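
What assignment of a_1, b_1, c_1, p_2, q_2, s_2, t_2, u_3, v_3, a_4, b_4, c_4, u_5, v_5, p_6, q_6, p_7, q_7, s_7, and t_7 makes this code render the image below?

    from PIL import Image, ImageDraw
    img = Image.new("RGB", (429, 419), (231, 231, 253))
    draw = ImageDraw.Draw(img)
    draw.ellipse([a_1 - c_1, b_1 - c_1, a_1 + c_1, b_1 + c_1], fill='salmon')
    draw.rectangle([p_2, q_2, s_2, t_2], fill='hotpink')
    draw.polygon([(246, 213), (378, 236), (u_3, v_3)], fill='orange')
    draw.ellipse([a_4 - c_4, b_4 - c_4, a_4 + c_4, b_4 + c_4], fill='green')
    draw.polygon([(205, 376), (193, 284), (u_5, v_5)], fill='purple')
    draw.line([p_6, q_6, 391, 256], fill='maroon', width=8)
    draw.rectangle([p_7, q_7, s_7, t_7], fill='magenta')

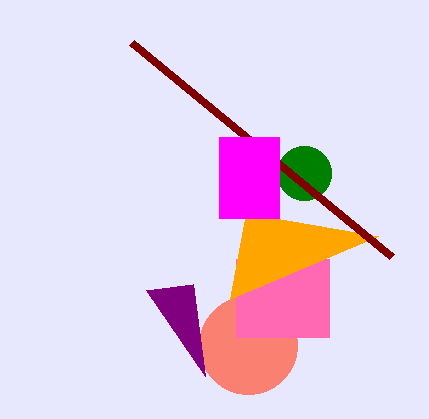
a_1 = 248; b_1 = 345; c_1 = 49; p_2 = 236; q_2 = 259; s_2 = 329; t_2 = 337; u_3 = 230; v_3 = 299; a_4 = 304; b_4 = 173; c_4 = 27; u_5 = 146; v_5 = 290; p_6 = 131; q_6 = 42; p_7 = 219; q_7 = 137; s_7 = 279; t_7 = 218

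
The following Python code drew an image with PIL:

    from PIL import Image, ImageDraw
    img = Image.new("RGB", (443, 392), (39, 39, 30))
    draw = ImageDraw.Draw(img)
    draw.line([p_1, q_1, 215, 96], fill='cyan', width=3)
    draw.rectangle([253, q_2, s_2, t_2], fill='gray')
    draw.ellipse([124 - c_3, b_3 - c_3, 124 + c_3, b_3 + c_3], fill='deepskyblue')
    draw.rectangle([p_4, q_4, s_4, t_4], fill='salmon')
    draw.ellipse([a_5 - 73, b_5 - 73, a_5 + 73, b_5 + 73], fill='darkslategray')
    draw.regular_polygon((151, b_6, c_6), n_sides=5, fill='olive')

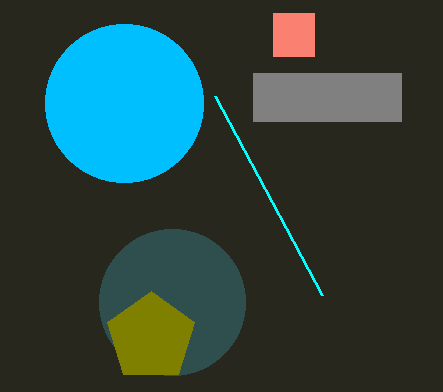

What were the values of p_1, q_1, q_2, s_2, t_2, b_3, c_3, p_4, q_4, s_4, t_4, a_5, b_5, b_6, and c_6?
p_1 = 322; q_1 = 295; q_2 = 73; s_2 = 401; t_2 = 121; b_3 = 103; c_3 = 79; p_4 = 273; q_4 = 13; s_4 = 314; t_4 = 56; a_5 = 172; b_5 = 302; b_6 = 337; c_6 = 46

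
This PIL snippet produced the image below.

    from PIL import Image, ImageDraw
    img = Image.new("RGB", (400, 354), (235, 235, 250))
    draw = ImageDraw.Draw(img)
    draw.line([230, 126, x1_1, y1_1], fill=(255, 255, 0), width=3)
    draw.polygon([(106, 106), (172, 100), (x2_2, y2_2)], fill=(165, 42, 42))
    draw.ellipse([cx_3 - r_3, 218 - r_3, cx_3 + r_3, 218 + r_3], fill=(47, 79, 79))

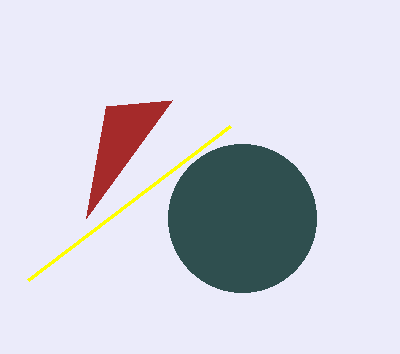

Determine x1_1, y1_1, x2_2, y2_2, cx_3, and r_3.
x1_1 = 28
y1_1 = 280
x2_2 = 86
y2_2 = 218
cx_3 = 242
r_3 = 74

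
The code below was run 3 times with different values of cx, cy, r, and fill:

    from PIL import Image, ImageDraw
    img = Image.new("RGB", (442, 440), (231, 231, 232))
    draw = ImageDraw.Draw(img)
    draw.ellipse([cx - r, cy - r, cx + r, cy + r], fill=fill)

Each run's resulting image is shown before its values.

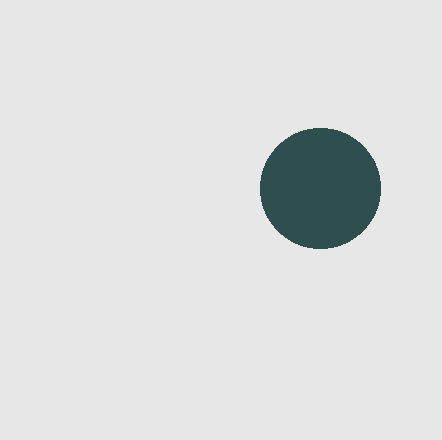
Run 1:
cx = 320
cy = 188
r = 60
fill = 'darkslategray'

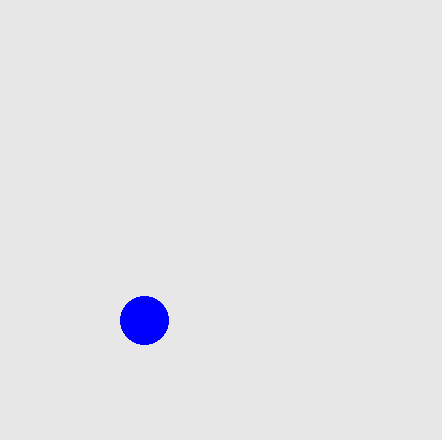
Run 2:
cx = 144, cy = 320, r = 24, fill = 'blue'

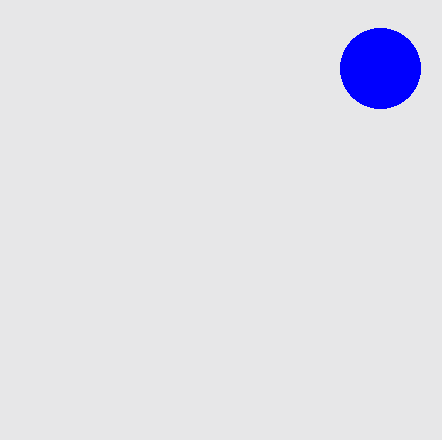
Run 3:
cx = 380; cy = 68; r = 40; fill = 'blue'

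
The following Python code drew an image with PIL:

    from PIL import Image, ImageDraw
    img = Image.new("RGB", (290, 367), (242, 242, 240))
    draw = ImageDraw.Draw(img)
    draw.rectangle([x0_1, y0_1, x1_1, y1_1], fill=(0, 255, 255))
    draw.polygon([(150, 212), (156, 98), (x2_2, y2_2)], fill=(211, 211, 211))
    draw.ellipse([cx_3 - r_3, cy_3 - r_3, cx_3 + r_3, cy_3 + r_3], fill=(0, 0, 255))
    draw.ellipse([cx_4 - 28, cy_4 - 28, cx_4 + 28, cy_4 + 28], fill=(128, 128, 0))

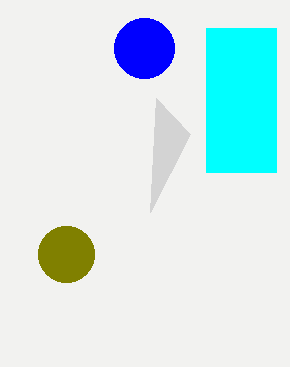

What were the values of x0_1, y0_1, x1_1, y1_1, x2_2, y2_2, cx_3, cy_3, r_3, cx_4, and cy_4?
x0_1 = 206, y0_1 = 28, x1_1 = 276, y1_1 = 172, x2_2 = 190, y2_2 = 134, cx_3 = 144, cy_3 = 48, r_3 = 30, cx_4 = 66, cy_4 = 254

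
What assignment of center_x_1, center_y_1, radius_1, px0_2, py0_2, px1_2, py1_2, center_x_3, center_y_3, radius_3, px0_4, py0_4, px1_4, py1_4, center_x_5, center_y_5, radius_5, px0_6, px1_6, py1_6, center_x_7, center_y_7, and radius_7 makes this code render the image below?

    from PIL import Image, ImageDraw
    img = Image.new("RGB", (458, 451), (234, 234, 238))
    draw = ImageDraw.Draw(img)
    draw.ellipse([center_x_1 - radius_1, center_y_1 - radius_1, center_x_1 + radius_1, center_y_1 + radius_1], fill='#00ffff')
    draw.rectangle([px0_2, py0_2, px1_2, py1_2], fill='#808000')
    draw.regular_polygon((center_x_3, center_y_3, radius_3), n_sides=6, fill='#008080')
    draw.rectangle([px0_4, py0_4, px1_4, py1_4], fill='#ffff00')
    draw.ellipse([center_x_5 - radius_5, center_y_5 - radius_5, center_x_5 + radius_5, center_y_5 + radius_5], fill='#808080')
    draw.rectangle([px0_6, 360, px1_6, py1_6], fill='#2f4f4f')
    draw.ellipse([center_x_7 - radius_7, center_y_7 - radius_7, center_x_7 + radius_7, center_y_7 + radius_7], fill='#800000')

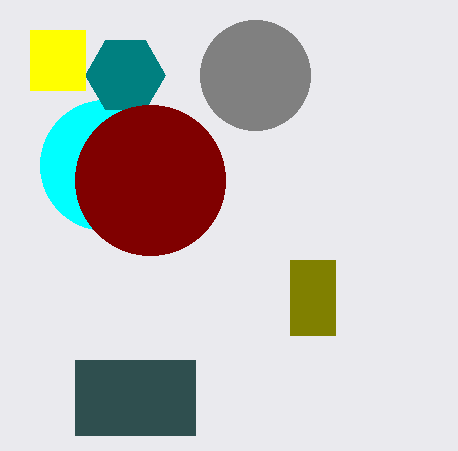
center_x_1 = 105, center_y_1 = 165, radius_1 = 65, px0_2 = 290, py0_2 = 260, px1_2 = 335, py1_2 = 335, center_x_3 = 125, center_y_3 = 75, radius_3 = 40, px0_4 = 30, py0_4 = 30, px1_4 = 85, py1_4 = 90, center_x_5 = 255, center_y_5 = 75, radius_5 = 55, px0_6 = 75, px1_6 = 195, py1_6 = 435, center_x_7 = 150, center_y_7 = 180, radius_7 = 75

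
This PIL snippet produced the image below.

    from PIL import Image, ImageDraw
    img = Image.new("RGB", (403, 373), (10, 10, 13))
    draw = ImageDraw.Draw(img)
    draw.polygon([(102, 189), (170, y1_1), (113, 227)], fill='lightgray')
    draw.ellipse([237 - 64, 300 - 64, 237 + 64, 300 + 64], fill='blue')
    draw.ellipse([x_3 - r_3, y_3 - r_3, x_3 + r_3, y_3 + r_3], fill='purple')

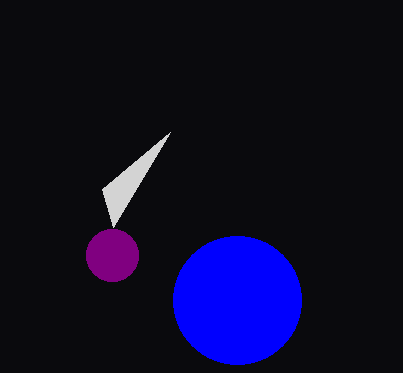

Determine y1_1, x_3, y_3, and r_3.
y1_1 = 132
x_3 = 112
y_3 = 255
r_3 = 26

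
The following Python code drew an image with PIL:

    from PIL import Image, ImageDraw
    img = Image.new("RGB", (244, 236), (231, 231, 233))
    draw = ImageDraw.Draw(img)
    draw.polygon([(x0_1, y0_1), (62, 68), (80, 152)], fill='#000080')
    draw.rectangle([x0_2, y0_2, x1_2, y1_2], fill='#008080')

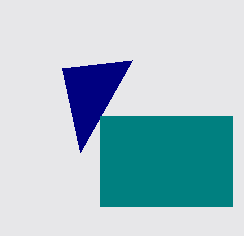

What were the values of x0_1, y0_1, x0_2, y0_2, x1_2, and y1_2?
x0_1 = 132; y0_1 = 60; x0_2 = 100; y0_2 = 116; x1_2 = 232; y1_2 = 206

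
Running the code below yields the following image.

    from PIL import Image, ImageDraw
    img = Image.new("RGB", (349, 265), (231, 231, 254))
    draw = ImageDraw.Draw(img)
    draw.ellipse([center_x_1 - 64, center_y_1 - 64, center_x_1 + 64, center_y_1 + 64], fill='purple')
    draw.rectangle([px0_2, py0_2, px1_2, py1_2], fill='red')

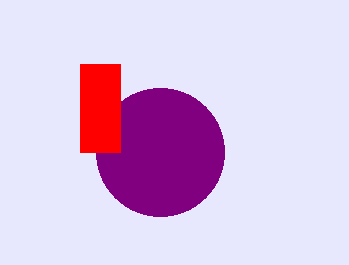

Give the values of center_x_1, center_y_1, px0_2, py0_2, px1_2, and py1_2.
center_x_1 = 160
center_y_1 = 152
px0_2 = 80
py0_2 = 64
px1_2 = 120
py1_2 = 152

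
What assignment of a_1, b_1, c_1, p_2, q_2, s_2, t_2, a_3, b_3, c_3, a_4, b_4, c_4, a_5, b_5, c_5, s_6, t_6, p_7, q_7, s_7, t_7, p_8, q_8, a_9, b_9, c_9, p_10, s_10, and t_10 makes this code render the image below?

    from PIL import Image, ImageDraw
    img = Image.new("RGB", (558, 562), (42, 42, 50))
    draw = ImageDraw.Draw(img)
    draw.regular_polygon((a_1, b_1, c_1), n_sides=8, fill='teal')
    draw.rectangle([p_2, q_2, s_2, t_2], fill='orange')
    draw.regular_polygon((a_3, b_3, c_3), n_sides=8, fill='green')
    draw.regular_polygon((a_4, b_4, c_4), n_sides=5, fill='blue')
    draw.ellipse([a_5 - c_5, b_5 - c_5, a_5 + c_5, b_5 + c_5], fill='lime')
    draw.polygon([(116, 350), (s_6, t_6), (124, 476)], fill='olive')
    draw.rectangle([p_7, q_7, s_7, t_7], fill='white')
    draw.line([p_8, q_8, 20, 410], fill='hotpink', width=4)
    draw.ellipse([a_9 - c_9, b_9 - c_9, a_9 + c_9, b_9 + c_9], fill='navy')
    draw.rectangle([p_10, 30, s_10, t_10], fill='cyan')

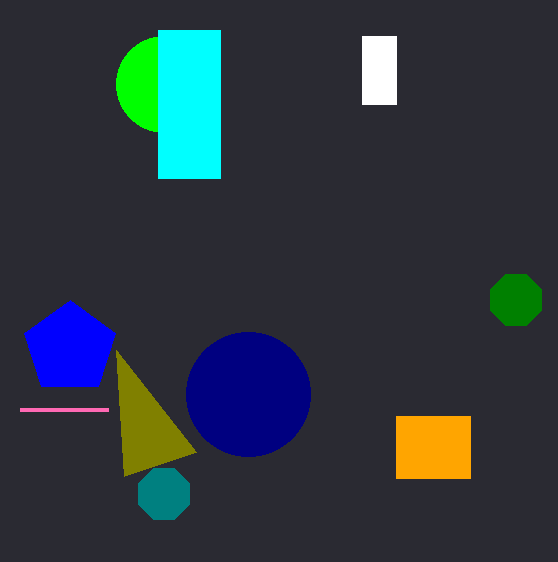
a_1 = 164, b_1 = 494, c_1 = 28, p_2 = 396, q_2 = 416, s_2 = 470, t_2 = 478, a_3 = 516, b_3 = 300, c_3 = 28, a_4 = 70, b_4 = 348, c_4 = 48, a_5 = 164, b_5 = 84, c_5 = 48, s_6 = 196, t_6 = 452, p_7 = 362, q_7 = 36, s_7 = 396, t_7 = 104, p_8 = 108, q_8 = 410, a_9 = 248, b_9 = 394, c_9 = 62, p_10 = 158, s_10 = 220, t_10 = 178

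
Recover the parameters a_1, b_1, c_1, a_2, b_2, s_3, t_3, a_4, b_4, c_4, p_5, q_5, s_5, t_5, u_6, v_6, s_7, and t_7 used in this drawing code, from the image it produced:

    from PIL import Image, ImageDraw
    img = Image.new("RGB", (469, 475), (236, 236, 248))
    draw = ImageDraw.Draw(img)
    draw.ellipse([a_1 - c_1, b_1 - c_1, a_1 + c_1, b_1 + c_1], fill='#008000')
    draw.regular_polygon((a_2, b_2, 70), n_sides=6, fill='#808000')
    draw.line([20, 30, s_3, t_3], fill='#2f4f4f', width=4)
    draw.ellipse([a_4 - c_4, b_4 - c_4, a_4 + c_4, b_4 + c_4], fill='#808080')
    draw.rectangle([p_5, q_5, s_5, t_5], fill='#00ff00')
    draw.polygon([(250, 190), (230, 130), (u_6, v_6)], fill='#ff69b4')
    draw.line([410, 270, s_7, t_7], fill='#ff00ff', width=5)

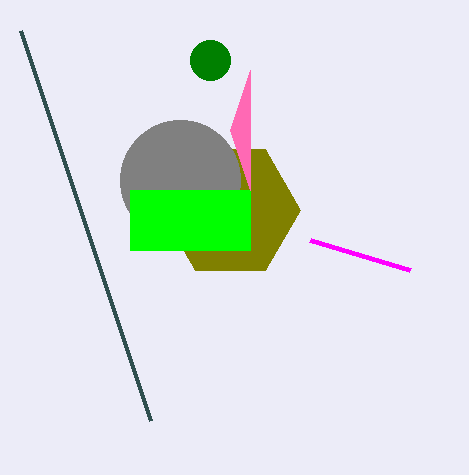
a_1 = 210
b_1 = 60
c_1 = 20
a_2 = 230
b_2 = 210
s_3 = 150
t_3 = 420
a_4 = 180
b_4 = 180
c_4 = 60
p_5 = 130
q_5 = 190
s_5 = 250
t_5 = 250
u_6 = 250
v_6 = 70
s_7 = 310
t_7 = 240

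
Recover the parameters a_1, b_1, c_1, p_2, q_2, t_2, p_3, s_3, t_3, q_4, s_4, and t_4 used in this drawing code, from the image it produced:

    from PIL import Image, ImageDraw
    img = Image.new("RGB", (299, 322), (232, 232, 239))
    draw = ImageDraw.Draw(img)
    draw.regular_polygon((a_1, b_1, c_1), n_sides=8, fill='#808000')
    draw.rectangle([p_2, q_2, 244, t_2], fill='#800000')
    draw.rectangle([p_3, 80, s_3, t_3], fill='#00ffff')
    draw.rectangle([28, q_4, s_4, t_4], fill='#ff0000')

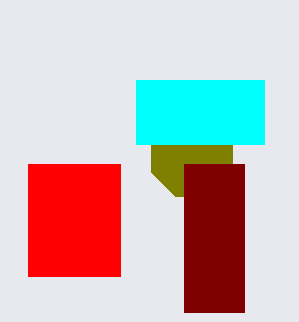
a_1 = 192, b_1 = 156, c_1 = 44, p_2 = 184, q_2 = 164, t_2 = 312, p_3 = 136, s_3 = 264, t_3 = 144, q_4 = 164, s_4 = 120, t_4 = 276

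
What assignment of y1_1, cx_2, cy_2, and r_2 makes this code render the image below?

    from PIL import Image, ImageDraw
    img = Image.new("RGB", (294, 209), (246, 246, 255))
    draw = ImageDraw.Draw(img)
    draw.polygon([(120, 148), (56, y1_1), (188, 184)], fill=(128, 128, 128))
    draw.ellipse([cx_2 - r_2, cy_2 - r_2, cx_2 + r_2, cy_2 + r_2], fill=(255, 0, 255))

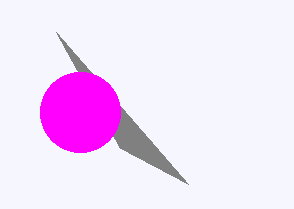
y1_1 = 32; cx_2 = 80; cy_2 = 112; r_2 = 40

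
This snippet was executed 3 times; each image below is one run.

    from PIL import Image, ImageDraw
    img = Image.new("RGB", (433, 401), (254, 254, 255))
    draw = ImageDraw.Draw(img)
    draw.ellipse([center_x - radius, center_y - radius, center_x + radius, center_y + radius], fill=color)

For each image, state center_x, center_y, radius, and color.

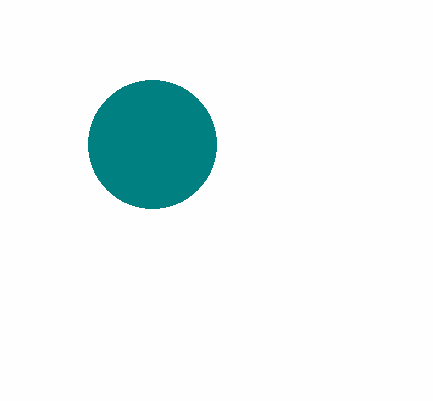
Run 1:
center_x = 152; center_y = 144; radius = 64; color = 'teal'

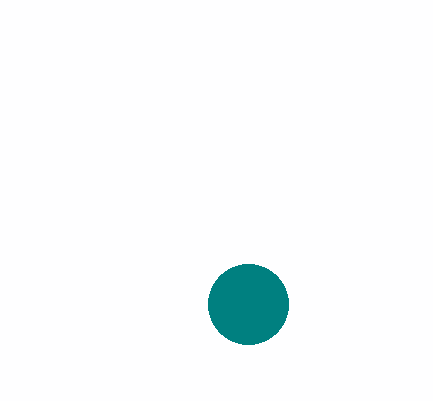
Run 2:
center_x = 248; center_y = 304; radius = 40; color = 'teal'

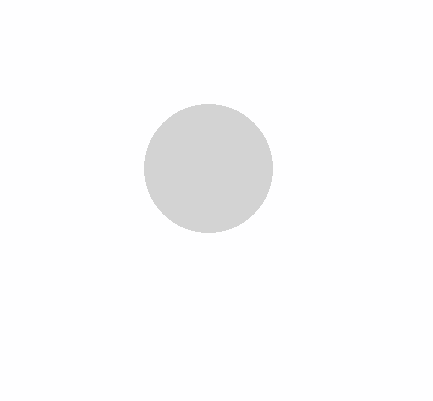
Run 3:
center_x = 208, center_y = 168, radius = 64, color = 'lightgray'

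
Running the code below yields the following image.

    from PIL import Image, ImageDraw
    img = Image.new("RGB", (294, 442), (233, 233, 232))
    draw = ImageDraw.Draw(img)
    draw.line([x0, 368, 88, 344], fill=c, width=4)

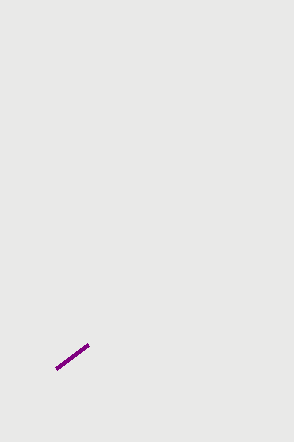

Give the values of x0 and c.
x0 = 56, c = 'purple'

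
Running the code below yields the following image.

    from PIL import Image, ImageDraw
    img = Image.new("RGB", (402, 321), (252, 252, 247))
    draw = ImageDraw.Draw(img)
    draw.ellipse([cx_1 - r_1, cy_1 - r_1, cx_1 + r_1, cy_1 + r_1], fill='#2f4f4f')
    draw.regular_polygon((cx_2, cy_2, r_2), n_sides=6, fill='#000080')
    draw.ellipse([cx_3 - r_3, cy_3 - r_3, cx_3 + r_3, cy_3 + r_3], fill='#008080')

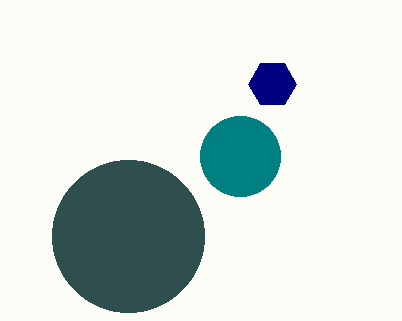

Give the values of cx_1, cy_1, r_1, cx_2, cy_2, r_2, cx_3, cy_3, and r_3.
cx_1 = 128; cy_1 = 236; r_1 = 76; cx_2 = 272; cy_2 = 84; r_2 = 24; cx_3 = 240; cy_3 = 156; r_3 = 40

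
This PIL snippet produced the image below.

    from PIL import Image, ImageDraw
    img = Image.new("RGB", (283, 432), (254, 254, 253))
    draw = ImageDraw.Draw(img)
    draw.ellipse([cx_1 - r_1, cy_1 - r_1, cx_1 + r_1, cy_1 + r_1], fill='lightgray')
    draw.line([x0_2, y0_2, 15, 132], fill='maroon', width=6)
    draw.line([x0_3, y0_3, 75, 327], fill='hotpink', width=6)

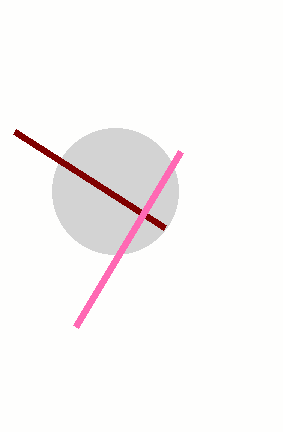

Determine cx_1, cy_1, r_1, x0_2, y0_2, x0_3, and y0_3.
cx_1 = 115, cy_1 = 191, r_1 = 63, x0_2 = 165, y0_2 = 228, x0_3 = 180, y0_3 = 152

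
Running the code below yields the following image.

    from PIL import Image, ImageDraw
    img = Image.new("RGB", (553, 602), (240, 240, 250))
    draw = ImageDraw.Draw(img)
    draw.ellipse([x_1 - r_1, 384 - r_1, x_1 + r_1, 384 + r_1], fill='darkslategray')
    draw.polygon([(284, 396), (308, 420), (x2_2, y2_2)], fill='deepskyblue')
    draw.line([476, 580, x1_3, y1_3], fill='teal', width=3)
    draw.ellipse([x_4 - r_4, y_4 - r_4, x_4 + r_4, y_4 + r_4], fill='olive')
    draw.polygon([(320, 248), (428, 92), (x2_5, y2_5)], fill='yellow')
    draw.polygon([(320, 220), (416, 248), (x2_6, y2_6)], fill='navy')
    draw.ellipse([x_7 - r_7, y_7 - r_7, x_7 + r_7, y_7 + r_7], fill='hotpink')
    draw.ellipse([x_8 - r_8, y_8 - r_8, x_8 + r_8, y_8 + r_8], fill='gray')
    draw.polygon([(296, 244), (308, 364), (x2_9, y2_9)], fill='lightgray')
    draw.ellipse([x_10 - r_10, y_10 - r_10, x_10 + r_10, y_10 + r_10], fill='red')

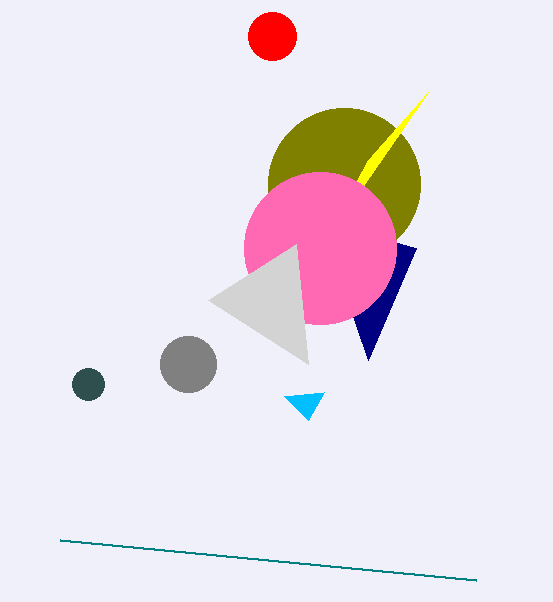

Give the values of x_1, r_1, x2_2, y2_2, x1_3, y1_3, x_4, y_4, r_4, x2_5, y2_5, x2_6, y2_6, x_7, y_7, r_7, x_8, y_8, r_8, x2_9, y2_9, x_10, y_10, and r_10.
x_1 = 88, r_1 = 16, x2_2 = 324, y2_2 = 392, x1_3 = 60, y1_3 = 540, x_4 = 344, y_4 = 184, r_4 = 76, x2_5 = 368, y2_5 = 160, x2_6 = 368, y2_6 = 360, x_7 = 320, y_7 = 248, r_7 = 76, x_8 = 188, y_8 = 364, r_8 = 28, x2_9 = 208, y2_9 = 300, x_10 = 272, y_10 = 36, r_10 = 24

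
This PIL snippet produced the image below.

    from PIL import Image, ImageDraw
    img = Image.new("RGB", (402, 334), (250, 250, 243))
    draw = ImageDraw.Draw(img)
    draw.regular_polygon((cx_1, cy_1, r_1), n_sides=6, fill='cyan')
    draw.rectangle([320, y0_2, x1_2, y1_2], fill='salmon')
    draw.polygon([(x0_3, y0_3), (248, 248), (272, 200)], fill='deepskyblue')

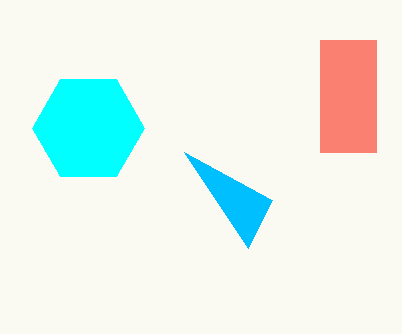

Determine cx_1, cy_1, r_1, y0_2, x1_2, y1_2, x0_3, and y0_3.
cx_1 = 88, cy_1 = 128, r_1 = 56, y0_2 = 40, x1_2 = 376, y1_2 = 152, x0_3 = 184, y0_3 = 152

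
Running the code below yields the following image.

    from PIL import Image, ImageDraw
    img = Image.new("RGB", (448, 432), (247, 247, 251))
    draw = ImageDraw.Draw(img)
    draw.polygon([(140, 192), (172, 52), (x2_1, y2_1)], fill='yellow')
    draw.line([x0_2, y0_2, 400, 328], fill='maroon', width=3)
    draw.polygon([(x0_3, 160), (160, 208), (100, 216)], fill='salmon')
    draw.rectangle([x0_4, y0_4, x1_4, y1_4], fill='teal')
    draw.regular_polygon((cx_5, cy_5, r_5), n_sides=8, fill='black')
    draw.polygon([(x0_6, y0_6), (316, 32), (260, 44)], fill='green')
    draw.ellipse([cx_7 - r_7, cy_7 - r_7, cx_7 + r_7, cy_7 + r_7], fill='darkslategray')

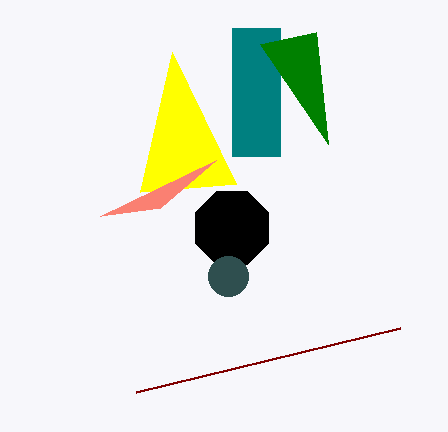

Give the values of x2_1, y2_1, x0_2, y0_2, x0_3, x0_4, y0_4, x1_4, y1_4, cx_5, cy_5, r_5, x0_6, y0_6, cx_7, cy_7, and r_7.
x2_1 = 236; y2_1 = 184; x0_2 = 136; y0_2 = 392; x0_3 = 216; x0_4 = 232; y0_4 = 28; x1_4 = 280; y1_4 = 156; cx_5 = 232; cy_5 = 228; r_5 = 40; x0_6 = 328; y0_6 = 144; cx_7 = 228; cy_7 = 276; r_7 = 20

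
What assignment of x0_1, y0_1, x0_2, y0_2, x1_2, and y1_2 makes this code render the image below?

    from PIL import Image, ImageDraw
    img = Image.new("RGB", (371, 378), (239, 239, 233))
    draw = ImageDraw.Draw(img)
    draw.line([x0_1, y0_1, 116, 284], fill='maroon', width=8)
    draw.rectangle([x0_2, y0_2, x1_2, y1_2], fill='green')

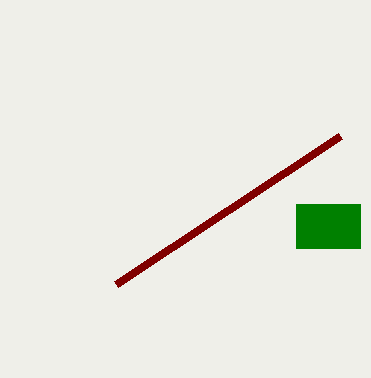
x0_1 = 340
y0_1 = 136
x0_2 = 296
y0_2 = 204
x1_2 = 360
y1_2 = 248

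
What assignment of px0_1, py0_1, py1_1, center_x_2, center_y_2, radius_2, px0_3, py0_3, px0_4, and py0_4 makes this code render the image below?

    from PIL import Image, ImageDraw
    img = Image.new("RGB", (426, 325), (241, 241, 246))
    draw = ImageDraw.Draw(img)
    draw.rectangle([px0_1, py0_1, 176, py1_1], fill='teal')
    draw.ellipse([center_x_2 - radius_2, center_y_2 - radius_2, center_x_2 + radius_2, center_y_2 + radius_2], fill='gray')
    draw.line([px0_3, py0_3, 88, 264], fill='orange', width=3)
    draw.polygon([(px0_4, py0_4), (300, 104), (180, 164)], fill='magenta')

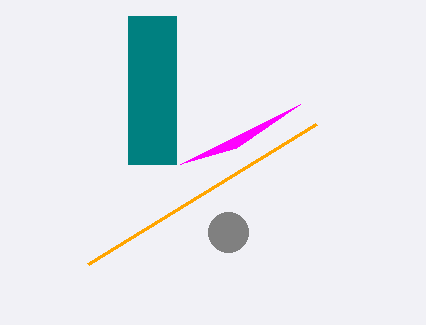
px0_1 = 128, py0_1 = 16, py1_1 = 164, center_x_2 = 228, center_y_2 = 232, radius_2 = 20, px0_3 = 316, py0_3 = 124, px0_4 = 236, py0_4 = 148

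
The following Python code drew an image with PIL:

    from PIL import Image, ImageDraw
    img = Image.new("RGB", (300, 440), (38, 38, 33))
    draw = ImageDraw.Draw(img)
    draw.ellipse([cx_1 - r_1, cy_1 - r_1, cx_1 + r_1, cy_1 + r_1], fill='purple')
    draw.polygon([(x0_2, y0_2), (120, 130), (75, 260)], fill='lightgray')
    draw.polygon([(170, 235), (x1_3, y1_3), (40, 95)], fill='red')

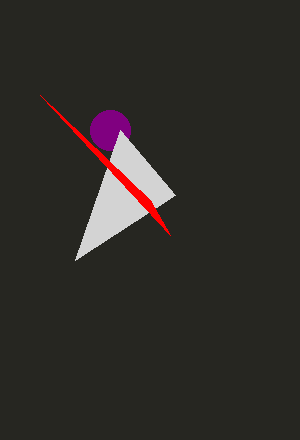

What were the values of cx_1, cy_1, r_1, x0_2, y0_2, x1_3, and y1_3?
cx_1 = 110, cy_1 = 130, r_1 = 20, x0_2 = 175, y0_2 = 195, x1_3 = 150, y1_3 = 200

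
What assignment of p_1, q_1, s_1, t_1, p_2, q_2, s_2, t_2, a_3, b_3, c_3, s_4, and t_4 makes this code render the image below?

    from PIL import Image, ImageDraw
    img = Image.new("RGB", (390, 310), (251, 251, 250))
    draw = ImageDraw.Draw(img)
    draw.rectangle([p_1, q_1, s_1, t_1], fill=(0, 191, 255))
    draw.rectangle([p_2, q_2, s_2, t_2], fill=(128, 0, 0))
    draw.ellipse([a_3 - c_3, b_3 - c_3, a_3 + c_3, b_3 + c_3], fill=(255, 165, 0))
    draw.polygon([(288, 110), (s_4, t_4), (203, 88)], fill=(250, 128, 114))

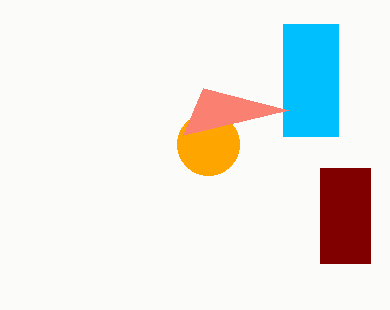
p_1 = 283, q_1 = 24, s_1 = 338, t_1 = 136, p_2 = 320, q_2 = 168, s_2 = 370, t_2 = 263, a_3 = 208, b_3 = 144, c_3 = 31, s_4 = 183, t_4 = 135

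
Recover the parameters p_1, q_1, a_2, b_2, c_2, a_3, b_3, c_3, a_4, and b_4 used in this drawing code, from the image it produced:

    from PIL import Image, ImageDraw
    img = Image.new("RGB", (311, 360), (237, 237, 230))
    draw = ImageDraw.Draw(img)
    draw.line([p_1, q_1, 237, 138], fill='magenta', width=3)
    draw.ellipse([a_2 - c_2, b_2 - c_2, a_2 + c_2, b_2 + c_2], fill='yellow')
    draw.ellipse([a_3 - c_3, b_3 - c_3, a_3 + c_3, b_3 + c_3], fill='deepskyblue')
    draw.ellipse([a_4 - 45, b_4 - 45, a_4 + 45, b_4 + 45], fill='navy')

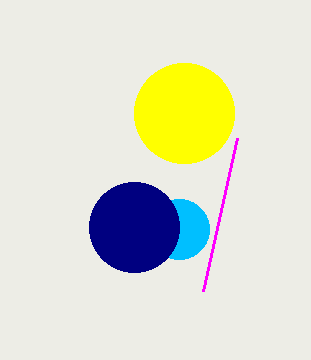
p_1 = 203, q_1 = 291, a_2 = 184, b_2 = 113, c_2 = 50, a_3 = 179, b_3 = 229, c_3 = 30, a_4 = 134, b_4 = 227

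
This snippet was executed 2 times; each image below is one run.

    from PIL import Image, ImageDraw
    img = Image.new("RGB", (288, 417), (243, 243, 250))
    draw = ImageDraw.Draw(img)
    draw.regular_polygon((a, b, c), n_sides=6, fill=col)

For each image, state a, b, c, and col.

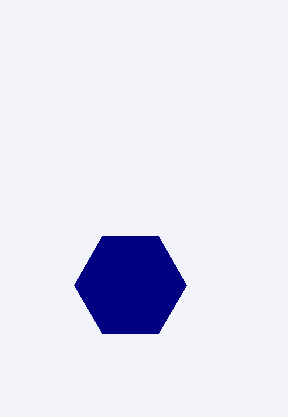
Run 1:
a = 130; b = 285; c = 56; col = 'navy'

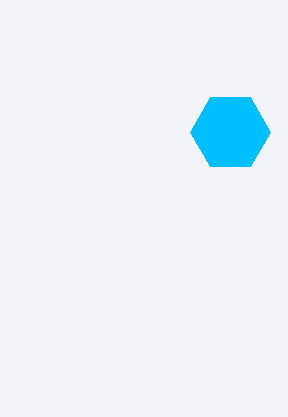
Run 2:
a = 230
b = 132
c = 40
col = 'deepskyblue'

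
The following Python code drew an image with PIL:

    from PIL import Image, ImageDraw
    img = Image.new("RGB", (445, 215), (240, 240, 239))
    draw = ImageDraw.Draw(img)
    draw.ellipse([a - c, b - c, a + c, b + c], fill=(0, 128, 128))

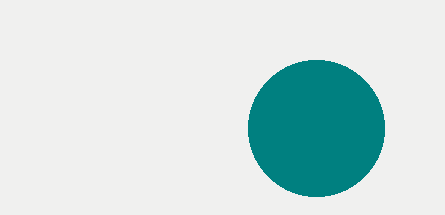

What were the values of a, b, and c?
a = 316, b = 128, c = 68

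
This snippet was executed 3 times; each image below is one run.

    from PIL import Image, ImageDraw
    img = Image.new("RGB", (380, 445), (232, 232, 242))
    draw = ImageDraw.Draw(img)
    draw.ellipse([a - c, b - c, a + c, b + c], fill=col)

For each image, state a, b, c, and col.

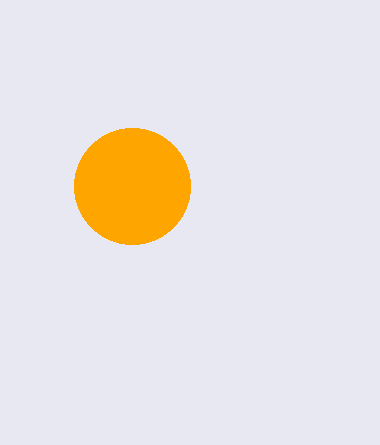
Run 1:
a = 132, b = 186, c = 58, col = 'orange'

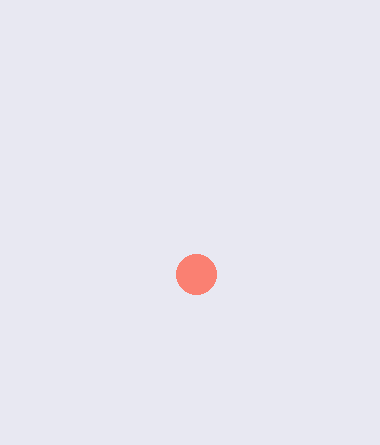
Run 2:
a = 196
b = 274
c = 20
col = 'salmon'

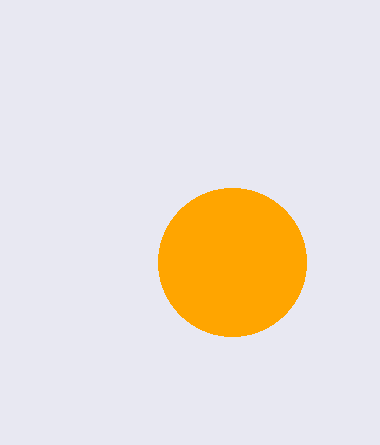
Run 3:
a = 232, b = 262, c = 74, col = 'orange'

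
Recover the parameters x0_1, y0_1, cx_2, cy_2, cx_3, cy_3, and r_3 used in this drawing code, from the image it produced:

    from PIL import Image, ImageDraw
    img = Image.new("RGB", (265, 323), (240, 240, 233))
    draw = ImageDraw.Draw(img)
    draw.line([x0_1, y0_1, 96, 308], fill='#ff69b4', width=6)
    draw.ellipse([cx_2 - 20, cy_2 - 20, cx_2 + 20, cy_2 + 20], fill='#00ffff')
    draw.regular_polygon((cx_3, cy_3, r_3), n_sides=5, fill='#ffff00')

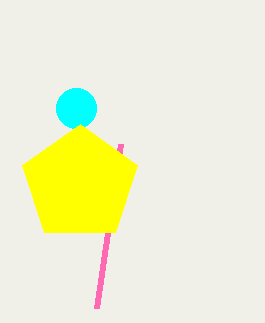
x0_1 = 120, y0_1 = 144, cx_2 = 76, cy_2 = 108, cx_3 = 80, cy_3 = 184, r_3 = 60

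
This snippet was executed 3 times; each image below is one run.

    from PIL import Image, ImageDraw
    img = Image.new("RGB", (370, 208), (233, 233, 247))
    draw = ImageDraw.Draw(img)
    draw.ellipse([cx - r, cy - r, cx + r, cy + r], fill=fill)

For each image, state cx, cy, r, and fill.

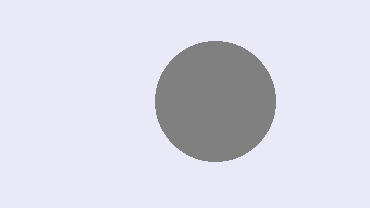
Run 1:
cx = 215
cy = 101
r = 60
fill = 'gray'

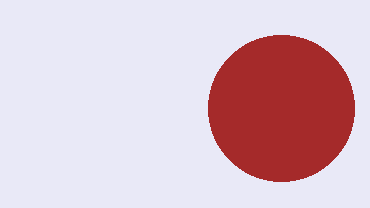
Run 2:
cx = 281, cy = 108, r = 73, fill = 'brown'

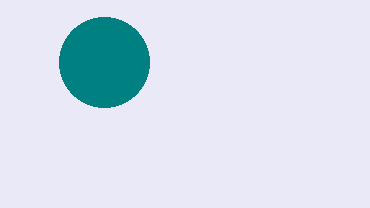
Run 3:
cx = 104, cy = 62, r = 45, fill = 'teal'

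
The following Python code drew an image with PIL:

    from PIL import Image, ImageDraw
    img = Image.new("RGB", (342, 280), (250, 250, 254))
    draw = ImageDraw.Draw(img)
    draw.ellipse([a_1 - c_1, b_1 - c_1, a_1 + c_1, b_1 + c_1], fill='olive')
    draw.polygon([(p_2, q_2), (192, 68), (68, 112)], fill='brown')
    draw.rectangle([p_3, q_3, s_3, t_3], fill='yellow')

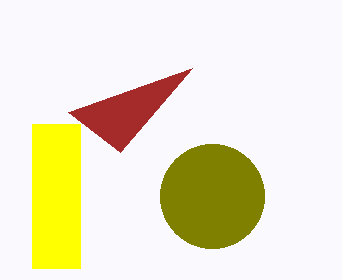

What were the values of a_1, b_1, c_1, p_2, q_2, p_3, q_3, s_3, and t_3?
a_1 = 212, b_1 = 196, c_1 = 52, p_2 = 120, q_2 = 152, p_3 = 32, q_3 = 124, s_3 = 80, t_3 = 268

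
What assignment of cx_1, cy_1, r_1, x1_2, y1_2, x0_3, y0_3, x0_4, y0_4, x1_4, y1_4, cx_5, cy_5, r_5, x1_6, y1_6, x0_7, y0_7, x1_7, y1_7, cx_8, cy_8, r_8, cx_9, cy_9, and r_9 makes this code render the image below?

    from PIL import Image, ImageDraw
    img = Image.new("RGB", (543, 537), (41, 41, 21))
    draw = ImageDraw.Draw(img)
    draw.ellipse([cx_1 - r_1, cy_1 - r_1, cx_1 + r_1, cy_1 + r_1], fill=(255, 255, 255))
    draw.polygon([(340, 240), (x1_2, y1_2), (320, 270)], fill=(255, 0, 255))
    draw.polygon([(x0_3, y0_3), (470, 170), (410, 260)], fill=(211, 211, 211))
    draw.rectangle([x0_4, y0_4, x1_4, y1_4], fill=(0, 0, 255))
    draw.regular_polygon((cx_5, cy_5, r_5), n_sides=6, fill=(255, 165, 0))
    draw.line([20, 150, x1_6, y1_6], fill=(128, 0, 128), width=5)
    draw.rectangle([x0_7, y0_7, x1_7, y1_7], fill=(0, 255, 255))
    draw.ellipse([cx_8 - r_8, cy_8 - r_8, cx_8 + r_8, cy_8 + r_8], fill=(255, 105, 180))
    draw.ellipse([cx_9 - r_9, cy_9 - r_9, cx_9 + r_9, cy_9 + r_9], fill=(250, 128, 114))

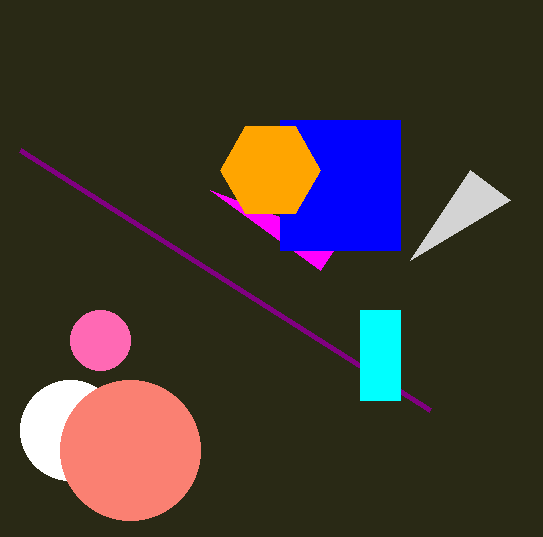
cx_1 = 70
cy_1 = 430
r_1 = 50
x1_2 = 210
y1_2 = 190
x0_3 = 510
y0_3 = 200
x0_4 = 280
y0_4 = 120
x1_4 = 400
y1_4 = 250
cx_5 = 270
cy_5 = 170
r_5 = 50
x1_6 = 430
y1_6 = 410
x0_7 = 360
y0_7 = 310
x1_7 = 400
y1_7 = 400
cx_8 = 100
cy_8 = 340
r_8 = 30
cx_9 = 130
cy_9 = 450
r_9 = 70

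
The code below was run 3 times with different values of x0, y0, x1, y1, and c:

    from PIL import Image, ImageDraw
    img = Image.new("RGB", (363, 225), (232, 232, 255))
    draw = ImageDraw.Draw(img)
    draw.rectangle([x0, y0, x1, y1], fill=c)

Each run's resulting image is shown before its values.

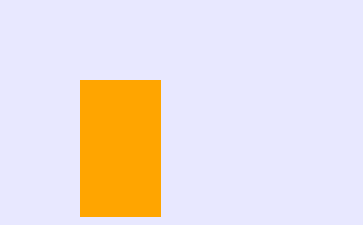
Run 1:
x0 = 80; y0 = 80; x1 = 160; y1 = 216; c = 'orange'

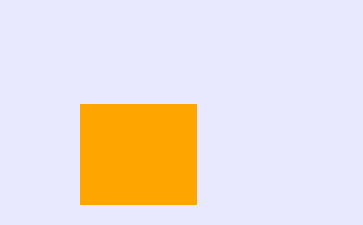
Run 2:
x0 = 80, y0 = 104, x1 = 196, y1 = 204, c = 'orange'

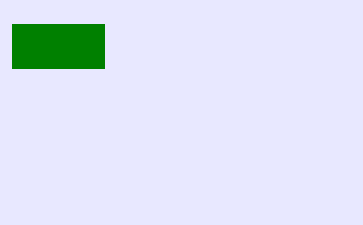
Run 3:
x0 = 12; y0 = 24; x1 = 104; y1 = 68; c = 'green'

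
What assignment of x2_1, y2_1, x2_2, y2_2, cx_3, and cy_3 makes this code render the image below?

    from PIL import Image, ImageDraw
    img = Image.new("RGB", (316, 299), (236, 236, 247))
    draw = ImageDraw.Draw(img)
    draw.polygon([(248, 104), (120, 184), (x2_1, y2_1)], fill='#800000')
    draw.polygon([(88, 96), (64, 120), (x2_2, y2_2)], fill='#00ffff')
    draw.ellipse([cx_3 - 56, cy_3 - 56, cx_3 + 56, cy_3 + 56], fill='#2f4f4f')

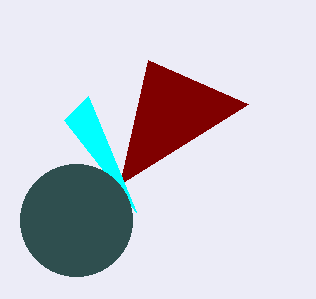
x2_1 = 148, y2_1 = 60, x2_2 = 136, y2_2 = 212, cx_3 = 76, cy_3 = 220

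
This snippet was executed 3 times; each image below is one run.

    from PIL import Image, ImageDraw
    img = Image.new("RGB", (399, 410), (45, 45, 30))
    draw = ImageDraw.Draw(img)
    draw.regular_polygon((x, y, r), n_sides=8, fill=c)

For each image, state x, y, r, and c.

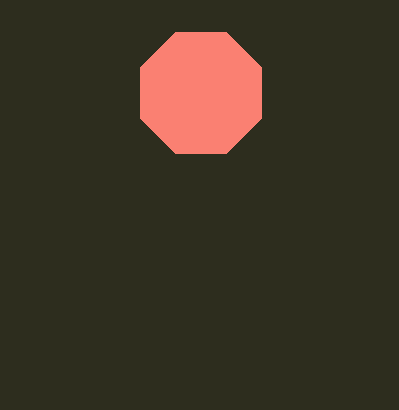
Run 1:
x = 201, y = 93, r = 66, c = 'salmon'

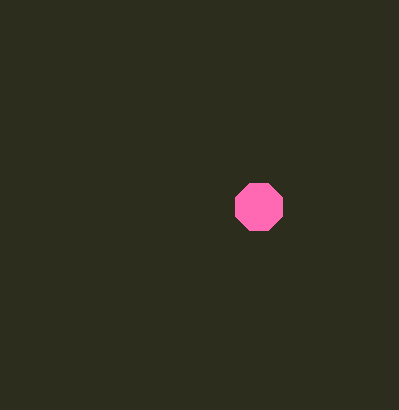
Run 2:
x = 259
y = 207
r = 25
c = 'hotpink'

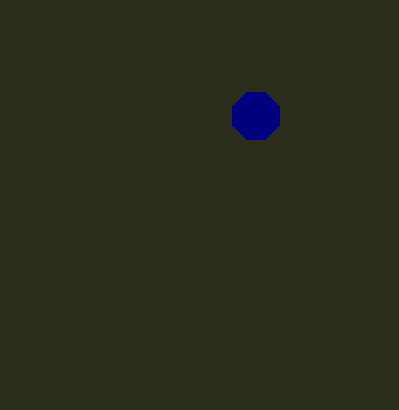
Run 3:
x = 256; y = 116; r = 25; c = 'navy'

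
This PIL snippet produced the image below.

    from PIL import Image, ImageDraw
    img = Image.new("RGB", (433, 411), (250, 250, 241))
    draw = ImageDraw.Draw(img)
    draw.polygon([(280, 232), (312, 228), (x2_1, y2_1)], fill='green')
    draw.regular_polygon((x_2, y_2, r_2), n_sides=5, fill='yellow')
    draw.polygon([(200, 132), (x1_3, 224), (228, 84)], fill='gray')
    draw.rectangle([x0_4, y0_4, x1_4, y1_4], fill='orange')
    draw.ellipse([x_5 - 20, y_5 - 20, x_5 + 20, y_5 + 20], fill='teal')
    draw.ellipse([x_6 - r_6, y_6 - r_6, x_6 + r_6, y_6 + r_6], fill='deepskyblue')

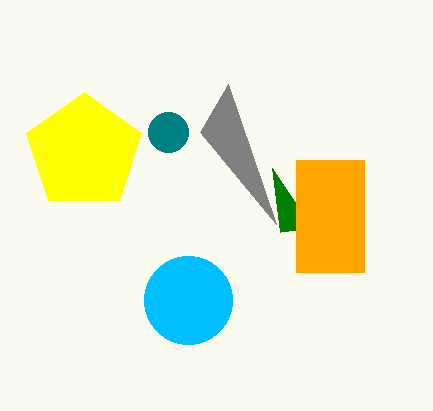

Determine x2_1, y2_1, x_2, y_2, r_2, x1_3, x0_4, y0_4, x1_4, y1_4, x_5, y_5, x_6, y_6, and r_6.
x2_1 = 272
y2_1 = 168
x_2 = 84
y_2 = 152
r_2 = 60
x1_3 = 276
x0_4 = 296
y0_4 = 160
x1_4 = 364
y1_4 = 272
x_5 = 168
y_5 = 132
x_6 = 188
y_6 = 300
r_6 = 44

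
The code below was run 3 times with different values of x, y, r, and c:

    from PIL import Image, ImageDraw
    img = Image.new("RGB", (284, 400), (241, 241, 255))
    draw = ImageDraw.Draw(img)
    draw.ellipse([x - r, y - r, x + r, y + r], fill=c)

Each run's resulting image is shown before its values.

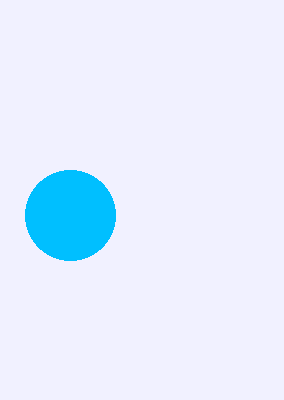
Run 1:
x = 70; y = 215; r = 45; c = 'deepskyblue'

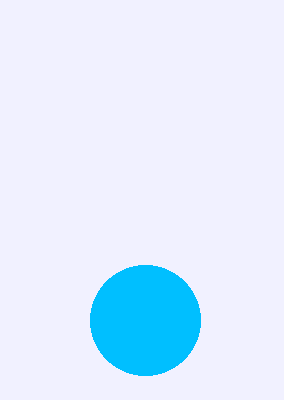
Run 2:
x = 145, y = 320, r = 55, c = 'deepskyblue'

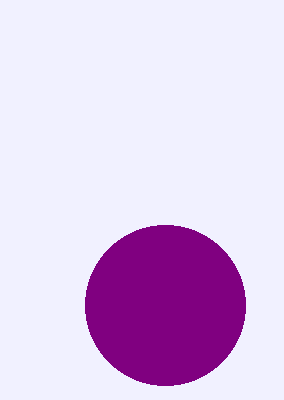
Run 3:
x = 165
y = 305
r = 80
c = 'purple'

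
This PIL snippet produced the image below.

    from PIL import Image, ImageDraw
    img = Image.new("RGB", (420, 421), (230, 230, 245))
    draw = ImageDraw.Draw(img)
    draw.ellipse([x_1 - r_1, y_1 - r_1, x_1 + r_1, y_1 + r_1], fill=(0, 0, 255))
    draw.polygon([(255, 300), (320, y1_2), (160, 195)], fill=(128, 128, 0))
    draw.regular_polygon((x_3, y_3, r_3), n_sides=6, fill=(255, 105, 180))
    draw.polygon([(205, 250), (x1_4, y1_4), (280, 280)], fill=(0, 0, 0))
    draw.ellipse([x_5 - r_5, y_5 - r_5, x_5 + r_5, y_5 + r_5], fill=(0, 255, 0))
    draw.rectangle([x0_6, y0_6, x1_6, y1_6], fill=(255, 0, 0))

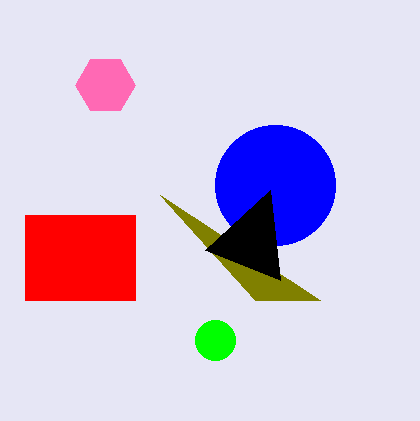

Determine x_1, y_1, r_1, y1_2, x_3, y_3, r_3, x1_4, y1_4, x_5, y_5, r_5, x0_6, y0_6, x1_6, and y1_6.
x_1 = 275; y_1 = 185; r_1 = 60; y1_2 = 300; x_3 = 105; y_3 = 85; r_3 = 30; x1_4 = 270; y1_4 = 190; x_5 = 215; y_5 = 340; r_5 = 20; x0_6 = 25; y0_6 = 215; x1_6 = 135; y1_6 = 300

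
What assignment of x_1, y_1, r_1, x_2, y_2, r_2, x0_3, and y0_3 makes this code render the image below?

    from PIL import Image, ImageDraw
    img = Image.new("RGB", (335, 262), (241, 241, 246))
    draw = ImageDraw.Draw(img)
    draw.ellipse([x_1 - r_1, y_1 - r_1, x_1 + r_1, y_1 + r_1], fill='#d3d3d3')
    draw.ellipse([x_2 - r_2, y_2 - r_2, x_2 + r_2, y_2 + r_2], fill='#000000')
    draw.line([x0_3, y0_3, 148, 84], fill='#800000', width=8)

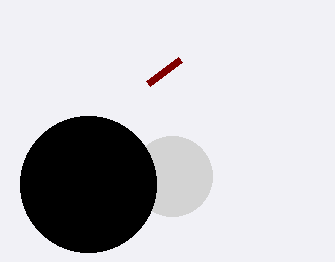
x_1 = 172
y_1 = 176
r_1 = 40
x_2 = 88
y_2 = 184
r_2 = 68
x0_3 = 180
y0_3 = 60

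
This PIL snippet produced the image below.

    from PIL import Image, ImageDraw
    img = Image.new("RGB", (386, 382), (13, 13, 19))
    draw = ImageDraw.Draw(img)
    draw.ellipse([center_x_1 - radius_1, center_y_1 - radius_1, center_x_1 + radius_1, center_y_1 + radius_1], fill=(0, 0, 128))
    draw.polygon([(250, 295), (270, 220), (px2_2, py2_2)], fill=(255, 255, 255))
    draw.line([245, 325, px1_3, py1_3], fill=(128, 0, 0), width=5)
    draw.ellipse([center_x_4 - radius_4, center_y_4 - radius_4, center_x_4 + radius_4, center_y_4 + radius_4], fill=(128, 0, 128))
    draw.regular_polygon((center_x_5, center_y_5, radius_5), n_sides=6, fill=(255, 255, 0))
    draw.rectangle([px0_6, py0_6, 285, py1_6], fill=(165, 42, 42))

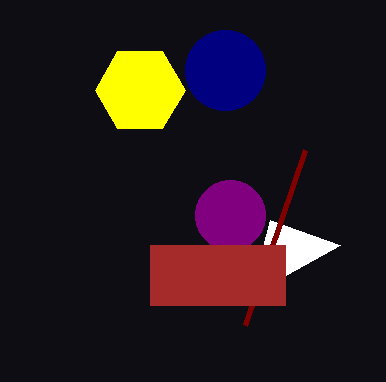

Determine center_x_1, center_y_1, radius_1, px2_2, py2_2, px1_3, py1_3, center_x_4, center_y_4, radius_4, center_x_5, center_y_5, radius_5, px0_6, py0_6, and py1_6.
center_x_1 = 225
center_y_1 = 70
radius_1 = 40
px2_2 = 340
py2_2 = 245
px1_3 = 305
py1_3 = 150
center_x_4 = 230
center_y_4 = 215
radius_4 = 35
center_x_5 = 140
center_y_5 = 90
radius_5 = 45
px0_6 = 150
py0_6 = 245
py1_6 = 305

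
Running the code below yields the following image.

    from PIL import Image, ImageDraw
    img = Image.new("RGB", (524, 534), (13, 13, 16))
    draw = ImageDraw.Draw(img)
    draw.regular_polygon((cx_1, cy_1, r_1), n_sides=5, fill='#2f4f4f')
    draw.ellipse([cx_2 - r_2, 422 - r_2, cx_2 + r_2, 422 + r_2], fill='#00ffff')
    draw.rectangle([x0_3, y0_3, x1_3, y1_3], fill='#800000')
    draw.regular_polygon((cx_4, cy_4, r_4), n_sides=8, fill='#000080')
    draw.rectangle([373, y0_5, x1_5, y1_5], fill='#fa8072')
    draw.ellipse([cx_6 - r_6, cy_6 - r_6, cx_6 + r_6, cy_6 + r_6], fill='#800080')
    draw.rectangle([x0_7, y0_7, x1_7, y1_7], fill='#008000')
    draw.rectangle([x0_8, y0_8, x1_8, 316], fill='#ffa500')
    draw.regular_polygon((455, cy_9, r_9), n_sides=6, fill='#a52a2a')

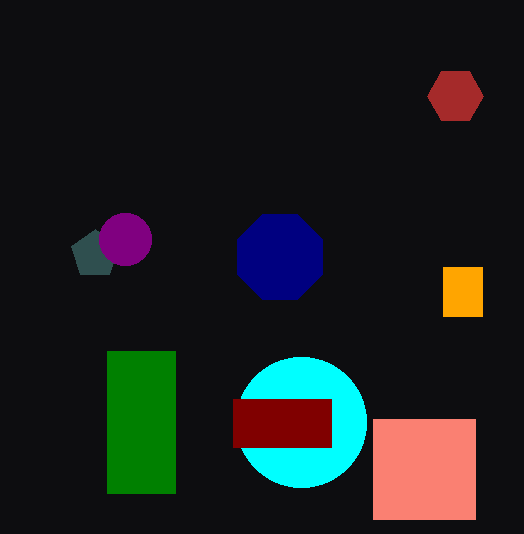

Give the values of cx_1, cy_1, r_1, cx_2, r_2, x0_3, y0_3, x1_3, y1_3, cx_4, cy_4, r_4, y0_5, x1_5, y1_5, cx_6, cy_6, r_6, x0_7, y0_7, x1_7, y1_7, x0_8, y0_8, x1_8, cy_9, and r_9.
cx_1 = 95
cy_1 = 254
r_1 = 25
cx_2 = 301
r_2 = 65
x0_3 = 233
y0_3 = 399
x1_3 = 331
y1_3 = 447
cx_4 = 280
cy_4 = 257
r_4 = 46
y0_5 = 419
x1_5 = 475
y1_5 = 519
cx_6 = 125
cy_6 = 239
r_6 = 26
x0_7 = 107
y0_7 = 351
x1_7 = 175
y1_7 = 493
x0_8 = 443
y0_8 = 267
x1_8 = 482
cy_9 = 96
r_9 = 28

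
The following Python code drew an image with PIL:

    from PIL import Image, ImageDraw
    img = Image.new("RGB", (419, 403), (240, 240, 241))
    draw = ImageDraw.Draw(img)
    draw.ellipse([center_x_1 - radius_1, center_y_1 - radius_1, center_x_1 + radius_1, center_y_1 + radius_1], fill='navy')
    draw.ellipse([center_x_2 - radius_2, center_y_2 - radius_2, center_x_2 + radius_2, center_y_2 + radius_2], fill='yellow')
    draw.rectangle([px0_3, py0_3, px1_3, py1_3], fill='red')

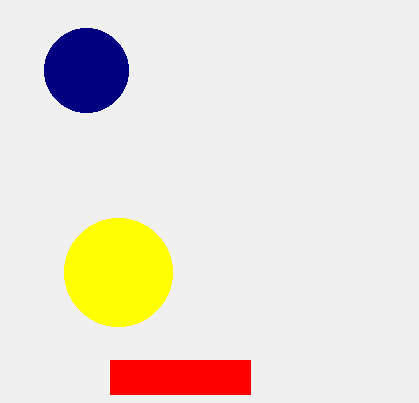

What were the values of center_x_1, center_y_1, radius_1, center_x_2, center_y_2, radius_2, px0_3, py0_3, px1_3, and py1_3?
center_x_1 = 86
center_y_1 = 70
radius_1 = 42
center_x_2 = 118
center_y_2 = 272
radius_2 = 54
px0_3 = 110
py0_3 = 360
px1_3 = 250
py1_3 = 394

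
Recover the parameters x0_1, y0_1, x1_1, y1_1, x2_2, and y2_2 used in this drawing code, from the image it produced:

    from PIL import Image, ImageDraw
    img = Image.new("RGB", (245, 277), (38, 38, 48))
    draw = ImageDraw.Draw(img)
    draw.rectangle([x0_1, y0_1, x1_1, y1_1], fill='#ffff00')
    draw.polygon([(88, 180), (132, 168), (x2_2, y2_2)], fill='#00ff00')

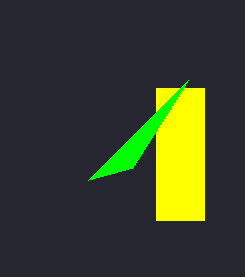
x0_1 = 156; y0_1 = 88; x1_1 = 204; y1_1 = 220; x2_2 = 188; y2_2 = 80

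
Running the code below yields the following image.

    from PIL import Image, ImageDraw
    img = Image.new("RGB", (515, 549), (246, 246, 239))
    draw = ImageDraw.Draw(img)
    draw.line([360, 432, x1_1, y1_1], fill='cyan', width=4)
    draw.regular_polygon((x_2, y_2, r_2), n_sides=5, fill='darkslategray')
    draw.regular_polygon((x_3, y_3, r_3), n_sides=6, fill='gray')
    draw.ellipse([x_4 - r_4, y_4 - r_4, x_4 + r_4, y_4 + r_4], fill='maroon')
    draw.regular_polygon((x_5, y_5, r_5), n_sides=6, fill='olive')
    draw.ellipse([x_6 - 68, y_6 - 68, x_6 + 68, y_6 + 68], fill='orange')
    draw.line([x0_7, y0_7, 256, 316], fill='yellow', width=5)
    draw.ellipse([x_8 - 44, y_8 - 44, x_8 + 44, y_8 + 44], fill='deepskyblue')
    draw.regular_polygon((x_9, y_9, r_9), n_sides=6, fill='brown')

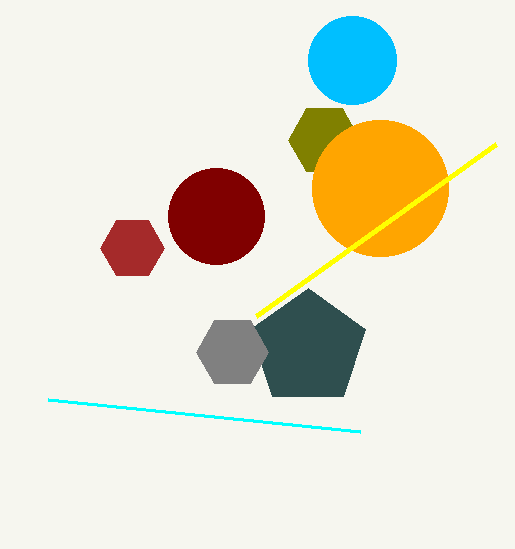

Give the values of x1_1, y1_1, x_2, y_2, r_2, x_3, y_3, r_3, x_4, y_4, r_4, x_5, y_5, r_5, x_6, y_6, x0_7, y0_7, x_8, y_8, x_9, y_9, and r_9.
x1_1 = 48, y1_1 = 400, x_2 = 308, y_2 = 348, r_2 = 60, x_3 = 232, y_3 = 352, r_3 = 36, x_4 = 216, y_4 = 216, r_4 = 48, x_5 = 324, y_5 = 140, r_5 = 36, x_6 = 380, y_6 = 188, x0_7 = 496, y0_7 = 144, x_8 = 352, y_8 = 60, x_9 = 132, y_9 = 248, r_9 = 32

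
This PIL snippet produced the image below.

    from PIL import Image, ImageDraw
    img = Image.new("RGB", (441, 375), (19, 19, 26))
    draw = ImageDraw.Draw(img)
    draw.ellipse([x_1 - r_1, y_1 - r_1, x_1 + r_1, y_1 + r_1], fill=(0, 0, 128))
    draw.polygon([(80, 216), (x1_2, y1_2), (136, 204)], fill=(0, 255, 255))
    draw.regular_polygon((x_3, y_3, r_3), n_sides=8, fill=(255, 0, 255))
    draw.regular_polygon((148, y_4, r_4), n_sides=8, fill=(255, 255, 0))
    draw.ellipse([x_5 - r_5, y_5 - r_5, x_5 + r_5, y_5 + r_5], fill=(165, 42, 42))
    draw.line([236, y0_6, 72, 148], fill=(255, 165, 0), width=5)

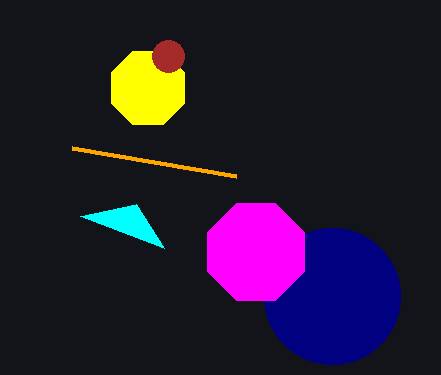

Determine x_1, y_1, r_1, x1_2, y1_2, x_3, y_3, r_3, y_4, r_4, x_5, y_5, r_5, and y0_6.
x_1 = 332, y_1 = 296, r_1 = 68, x1_2 = 164, y1_2 = 248, x_3 = 256, y_3 = 252, r_3 = 52, y_4 = 88, r_4 = 40, x_5 = 168, y_5 = 56, r_5 = 16, y0_6 = 176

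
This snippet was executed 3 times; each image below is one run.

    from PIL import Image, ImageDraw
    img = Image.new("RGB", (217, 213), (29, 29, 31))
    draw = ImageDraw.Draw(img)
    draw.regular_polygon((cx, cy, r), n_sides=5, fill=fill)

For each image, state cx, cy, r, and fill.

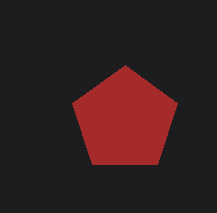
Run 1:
cx = 125; cy = 120; r = 55; fill = 'brown'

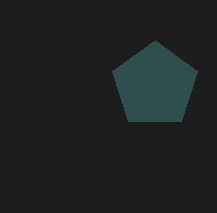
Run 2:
cx = 155; cy = 85; r = 45; fill = 'darkslategray'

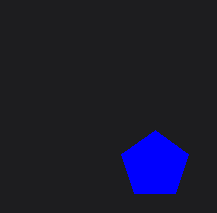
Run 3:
cx = 155; cy = 165; r = 35; fill = 'blue'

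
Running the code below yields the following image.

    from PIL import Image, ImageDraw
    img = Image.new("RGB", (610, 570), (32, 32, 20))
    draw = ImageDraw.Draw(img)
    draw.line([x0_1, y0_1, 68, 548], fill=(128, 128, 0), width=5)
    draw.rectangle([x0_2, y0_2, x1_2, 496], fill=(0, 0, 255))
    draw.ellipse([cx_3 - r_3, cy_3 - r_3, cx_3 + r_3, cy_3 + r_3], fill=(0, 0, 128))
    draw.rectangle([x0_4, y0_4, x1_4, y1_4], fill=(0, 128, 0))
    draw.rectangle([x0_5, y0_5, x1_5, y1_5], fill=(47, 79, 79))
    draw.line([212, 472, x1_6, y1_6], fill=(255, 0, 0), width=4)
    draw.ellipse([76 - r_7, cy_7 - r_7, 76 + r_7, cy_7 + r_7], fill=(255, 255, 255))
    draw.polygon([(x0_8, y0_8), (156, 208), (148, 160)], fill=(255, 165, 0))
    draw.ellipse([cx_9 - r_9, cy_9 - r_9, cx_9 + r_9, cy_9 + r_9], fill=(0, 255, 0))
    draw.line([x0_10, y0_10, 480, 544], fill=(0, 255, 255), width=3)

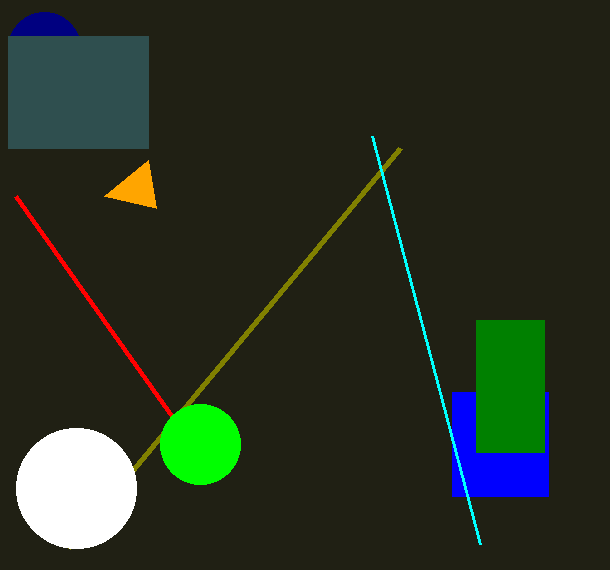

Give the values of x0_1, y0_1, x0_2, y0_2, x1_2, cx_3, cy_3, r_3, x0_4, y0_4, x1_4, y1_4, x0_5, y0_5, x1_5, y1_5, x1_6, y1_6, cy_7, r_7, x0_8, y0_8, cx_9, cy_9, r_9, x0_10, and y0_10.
x0_1 = 400; y0_1 = 148; x0_2 = 452; y0_2 = 392; x1_2 = 548; cx_3 = 44; cy_3 = 48; r_3 = 36; x0_4 = 476; y0_4 = 320; x1_4 = 544; y1_4 = 452; x0_5 = 8; y0_5 = 36; x1_5 = 148; y1_5 = 148; x1_6 = 16; y1_6 = 196; cy_7 = 488; r_7 = 60; x0_8 = 104; y0_8 = 196; cx_9 = 200; cy_9 = 444; r_9 = 40; x0_10 = 372; y0_10 = 136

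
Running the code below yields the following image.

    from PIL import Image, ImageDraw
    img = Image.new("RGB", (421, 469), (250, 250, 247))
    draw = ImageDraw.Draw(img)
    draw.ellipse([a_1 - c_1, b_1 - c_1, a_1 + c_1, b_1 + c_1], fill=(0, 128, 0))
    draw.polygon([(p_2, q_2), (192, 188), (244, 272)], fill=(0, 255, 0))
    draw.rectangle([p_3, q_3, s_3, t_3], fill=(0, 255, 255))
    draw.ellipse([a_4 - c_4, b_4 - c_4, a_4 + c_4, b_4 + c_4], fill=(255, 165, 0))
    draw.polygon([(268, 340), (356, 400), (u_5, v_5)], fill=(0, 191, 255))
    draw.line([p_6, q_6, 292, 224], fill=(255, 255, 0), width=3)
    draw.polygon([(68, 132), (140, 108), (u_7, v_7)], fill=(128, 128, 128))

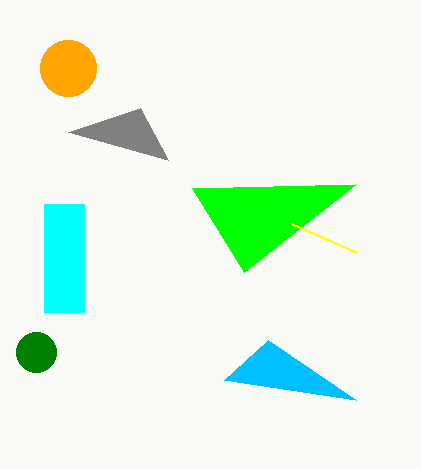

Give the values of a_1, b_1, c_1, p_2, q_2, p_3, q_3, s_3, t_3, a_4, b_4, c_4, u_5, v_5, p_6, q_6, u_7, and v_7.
a_1 = 36; b_1 = 352; c_1 = 20; p_2 = 356; q_2 = 184; p_3 = 44; q_3 = 204; s_3 = 84; t_3 = 312; a_4 = 68; b_4 = 68; c_4 = 28; u_5 = 224; v_5 = 380; p_6 = 356; q_6 = 252; u_7 = 168; v_7 = 160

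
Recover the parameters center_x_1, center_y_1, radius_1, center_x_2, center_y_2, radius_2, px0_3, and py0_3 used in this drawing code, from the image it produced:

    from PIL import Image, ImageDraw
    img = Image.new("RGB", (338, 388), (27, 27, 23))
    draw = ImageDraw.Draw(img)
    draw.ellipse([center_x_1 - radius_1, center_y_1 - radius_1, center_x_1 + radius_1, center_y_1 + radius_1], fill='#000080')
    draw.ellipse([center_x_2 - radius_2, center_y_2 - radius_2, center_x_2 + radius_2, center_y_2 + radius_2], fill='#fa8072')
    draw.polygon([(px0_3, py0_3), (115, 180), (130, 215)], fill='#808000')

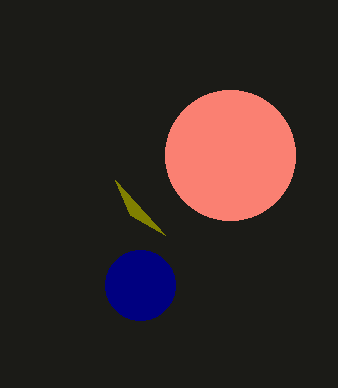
center_x_1 = 140
center_y_1 = 285
radius_1 = 35
center_x_2 = 230
center_y_2 = 155
radius_2 = 65
px0_3 = 165
py0_3 = 235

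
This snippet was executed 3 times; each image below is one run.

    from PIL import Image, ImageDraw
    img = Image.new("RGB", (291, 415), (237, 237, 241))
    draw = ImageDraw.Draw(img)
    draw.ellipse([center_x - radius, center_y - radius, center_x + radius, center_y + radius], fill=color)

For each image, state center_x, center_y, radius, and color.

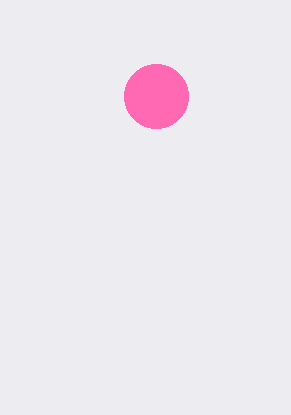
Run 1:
center_x = 156; center_y = 96; radius = 32; color = 'hotpink'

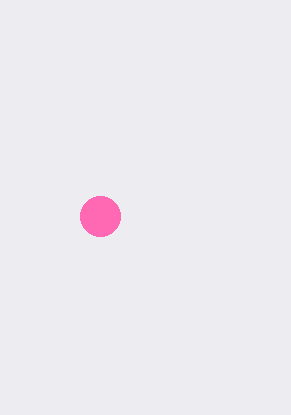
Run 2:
center_x = 100
center_y = 216
radius = 20
color = 'hotpink'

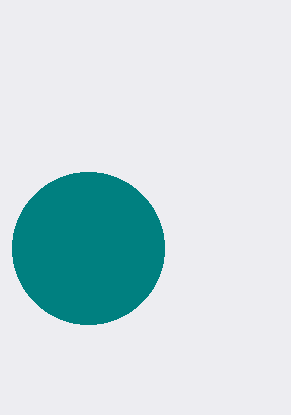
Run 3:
center_x = 88; center_y = 248; radius = 76; color = 'teal'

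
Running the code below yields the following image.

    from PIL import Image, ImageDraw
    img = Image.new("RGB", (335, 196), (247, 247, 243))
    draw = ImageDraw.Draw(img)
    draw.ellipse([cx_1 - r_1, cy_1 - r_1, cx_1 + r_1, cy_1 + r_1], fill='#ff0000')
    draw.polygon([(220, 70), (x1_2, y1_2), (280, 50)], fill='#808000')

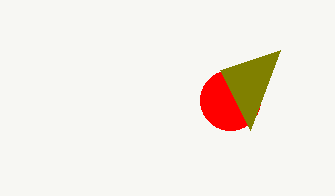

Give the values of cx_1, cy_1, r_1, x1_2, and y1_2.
cx_1 = 230; cy_1 = 100; r_1 = 30; x1_2 = 250; y1_2 = 130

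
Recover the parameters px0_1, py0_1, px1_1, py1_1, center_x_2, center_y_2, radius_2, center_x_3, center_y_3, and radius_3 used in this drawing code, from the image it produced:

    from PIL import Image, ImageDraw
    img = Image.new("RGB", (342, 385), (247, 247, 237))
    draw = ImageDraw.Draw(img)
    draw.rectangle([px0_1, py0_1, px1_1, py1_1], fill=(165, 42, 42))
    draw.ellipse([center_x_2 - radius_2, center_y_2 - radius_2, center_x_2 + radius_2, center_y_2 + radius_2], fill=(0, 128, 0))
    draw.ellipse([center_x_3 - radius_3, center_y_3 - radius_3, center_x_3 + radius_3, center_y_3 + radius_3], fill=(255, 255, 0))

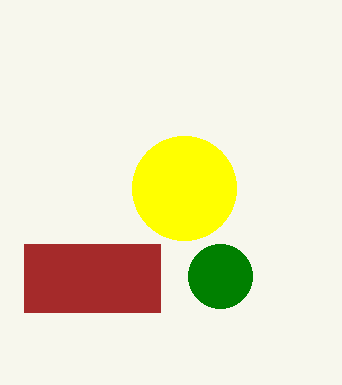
px0_1 = 24, py0_1 = 244, px1_1 = 160, py1_1 = 312, center_x_2 = 220, center_y_2 = 276, radius_2 = 32, center_x_3 = 184, center_y_3 = 188, radius_3 = 52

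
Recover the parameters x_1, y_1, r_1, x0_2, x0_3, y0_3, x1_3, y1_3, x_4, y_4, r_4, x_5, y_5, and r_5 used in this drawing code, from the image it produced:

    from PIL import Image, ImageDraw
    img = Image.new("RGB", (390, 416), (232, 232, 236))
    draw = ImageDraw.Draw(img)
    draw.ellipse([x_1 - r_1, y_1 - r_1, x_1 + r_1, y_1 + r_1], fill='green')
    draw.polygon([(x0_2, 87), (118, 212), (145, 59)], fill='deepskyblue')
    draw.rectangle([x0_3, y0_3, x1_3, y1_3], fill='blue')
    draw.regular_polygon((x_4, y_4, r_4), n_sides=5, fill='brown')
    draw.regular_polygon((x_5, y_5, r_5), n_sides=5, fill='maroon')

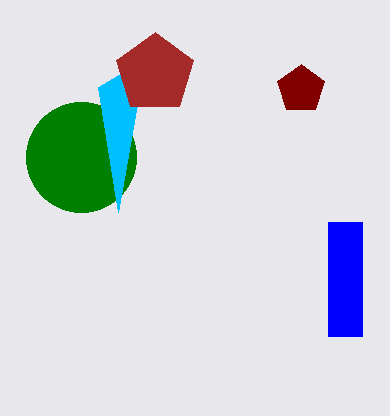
x_1 = 81; y_1 = 157; r_1 = 55; x0_2 = 98; x0_3 = 328; y0_3 = 222; x1_3 = 362; y1_3 = 336; x_4 = 155; y_4 = 73; r_4 = 41; x_5 = 301; y_5 = 89; r_5 = 25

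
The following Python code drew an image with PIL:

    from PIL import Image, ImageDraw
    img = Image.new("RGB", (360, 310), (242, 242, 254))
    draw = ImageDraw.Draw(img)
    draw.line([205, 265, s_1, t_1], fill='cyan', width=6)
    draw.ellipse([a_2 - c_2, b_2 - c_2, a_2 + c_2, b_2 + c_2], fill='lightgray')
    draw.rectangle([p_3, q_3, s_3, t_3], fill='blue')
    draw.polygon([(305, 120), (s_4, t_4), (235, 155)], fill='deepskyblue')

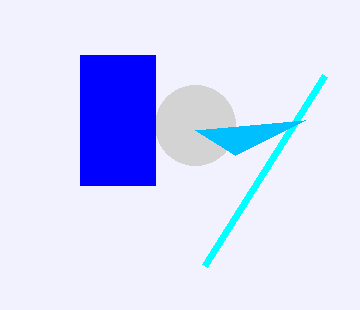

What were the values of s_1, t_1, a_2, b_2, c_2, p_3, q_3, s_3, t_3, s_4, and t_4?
s_1 = 325, t_1 = 75, a_2 = 195, b_2 = 125, c_2 = 40, p_3 = 80, q_3 = 55, s_3 = 155, t_3 = 185, s_4 = 195, t_4 = 130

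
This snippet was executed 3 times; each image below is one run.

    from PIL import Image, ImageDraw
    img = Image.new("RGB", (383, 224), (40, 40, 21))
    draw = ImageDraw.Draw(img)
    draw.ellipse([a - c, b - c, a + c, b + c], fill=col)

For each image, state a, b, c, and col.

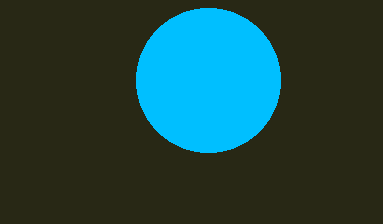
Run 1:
a = 208
b = 80
c = 72
col = 'deepskyblue'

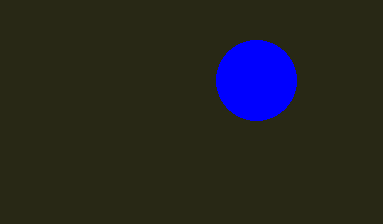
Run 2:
a = 256, b = 80, c = 40, col = 'blue'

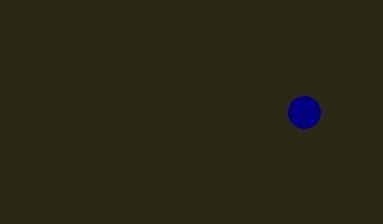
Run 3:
a = 304, b = 112, c = 16, col = 'navy'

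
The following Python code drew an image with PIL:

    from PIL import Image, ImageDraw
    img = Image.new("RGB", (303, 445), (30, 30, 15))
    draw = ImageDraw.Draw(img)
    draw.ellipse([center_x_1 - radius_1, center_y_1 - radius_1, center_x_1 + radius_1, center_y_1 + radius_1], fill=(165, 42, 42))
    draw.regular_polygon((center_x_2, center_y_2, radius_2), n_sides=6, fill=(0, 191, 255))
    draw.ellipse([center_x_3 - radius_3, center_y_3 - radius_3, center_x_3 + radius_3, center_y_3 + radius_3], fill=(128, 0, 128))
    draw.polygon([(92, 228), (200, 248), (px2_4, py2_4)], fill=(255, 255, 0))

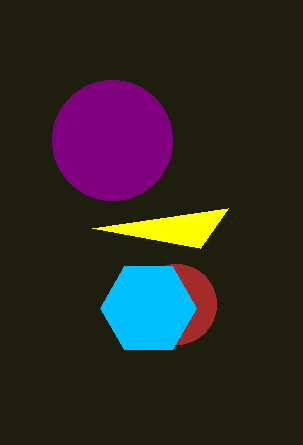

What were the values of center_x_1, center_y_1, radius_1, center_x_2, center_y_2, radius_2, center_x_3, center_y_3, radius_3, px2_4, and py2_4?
center_x_1 = 176; center_y_1 = 304; radius_1 = 40; center_x_2 = 148; center_y_2 = 308; radius_2 = 48; center_x_3 = 112; center_y_3 = 140; radius_3 = 60; px2_4 = 228; py2_4 = 208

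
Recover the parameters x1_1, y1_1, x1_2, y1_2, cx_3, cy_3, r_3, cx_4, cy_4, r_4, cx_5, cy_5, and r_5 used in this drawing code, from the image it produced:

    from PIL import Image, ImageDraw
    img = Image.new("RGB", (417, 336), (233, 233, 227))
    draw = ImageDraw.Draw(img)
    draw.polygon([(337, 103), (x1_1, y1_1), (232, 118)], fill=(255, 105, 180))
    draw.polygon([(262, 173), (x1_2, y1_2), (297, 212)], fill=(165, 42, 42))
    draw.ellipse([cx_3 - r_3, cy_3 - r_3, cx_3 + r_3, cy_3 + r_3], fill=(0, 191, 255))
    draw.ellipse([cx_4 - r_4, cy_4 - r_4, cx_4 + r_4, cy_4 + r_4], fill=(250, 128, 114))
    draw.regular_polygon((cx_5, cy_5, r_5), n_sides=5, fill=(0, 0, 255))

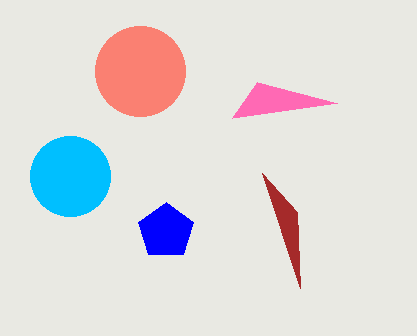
x1_1 = 257
y1_1 = 82
x1_2 = 300
y1_2 = 288
cx_3 = 70
cy_3 = 176
r_3 = 40
cx_4 = 140
cy_4 = 71
r_4 = 45
cx_5 = 166
cy_5 = 231
r_5 = 29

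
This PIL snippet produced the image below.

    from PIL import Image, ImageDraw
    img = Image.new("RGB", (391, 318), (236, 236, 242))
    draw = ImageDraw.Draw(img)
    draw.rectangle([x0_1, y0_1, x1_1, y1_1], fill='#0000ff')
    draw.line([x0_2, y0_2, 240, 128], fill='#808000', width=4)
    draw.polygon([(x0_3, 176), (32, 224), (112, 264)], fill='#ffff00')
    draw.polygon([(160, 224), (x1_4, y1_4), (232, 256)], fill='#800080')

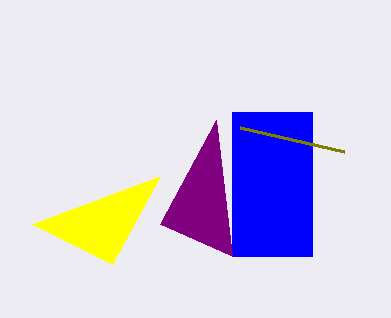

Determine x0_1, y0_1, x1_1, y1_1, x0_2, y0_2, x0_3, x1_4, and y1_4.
x0_1 = 232; y0_1 = 112; x1_1 = 312; y1_1 = 256; x0_2 = 344; y0_2 = 152; x0_3 = 160; x1_4 = 216; y1_4 = 120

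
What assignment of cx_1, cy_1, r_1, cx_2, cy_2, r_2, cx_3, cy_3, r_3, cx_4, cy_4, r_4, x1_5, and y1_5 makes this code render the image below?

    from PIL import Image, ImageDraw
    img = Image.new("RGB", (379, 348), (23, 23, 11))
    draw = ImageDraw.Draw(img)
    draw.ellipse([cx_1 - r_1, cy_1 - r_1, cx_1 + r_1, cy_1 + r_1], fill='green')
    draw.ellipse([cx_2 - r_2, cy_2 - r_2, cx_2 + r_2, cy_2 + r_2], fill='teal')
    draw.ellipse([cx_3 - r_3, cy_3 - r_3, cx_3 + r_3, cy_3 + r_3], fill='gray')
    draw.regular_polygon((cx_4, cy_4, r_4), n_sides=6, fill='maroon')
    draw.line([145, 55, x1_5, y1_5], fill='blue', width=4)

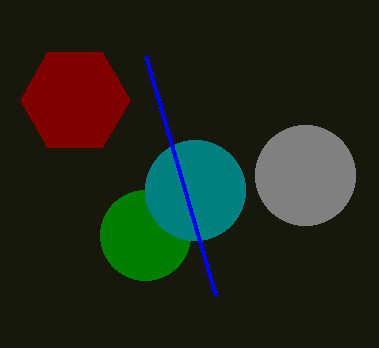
cx_1 = 145; cy_1 = 235; r_1 = 45; cx_2 = 195; cy_2 = 190; r_2 = 50; cx_3 = 305; cy_3 = 175; r_3 = 50; cx_4 = 75; cy_4 = 100; r_4 = 55; x1_5 = 215; y1_5 = 295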